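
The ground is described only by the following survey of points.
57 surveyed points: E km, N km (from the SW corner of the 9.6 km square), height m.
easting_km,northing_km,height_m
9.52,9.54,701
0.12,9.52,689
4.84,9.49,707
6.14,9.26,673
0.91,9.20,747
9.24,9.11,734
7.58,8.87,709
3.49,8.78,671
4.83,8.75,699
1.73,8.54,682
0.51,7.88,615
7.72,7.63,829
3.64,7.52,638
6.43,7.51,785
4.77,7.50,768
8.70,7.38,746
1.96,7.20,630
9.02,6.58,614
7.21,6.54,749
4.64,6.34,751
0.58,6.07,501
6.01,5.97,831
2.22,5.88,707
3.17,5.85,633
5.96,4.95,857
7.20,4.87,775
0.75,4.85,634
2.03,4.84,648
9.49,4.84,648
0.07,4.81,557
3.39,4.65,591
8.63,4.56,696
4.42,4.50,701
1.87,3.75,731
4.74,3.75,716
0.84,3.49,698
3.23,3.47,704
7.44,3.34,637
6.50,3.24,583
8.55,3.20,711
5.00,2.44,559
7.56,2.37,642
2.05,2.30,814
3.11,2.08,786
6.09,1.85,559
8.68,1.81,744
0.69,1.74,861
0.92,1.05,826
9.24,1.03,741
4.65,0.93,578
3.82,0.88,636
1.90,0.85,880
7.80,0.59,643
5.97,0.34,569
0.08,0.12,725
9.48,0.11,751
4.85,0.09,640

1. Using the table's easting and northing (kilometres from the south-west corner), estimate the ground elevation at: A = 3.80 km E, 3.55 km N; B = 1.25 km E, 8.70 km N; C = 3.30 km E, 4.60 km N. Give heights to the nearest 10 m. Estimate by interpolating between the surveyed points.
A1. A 730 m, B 690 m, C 610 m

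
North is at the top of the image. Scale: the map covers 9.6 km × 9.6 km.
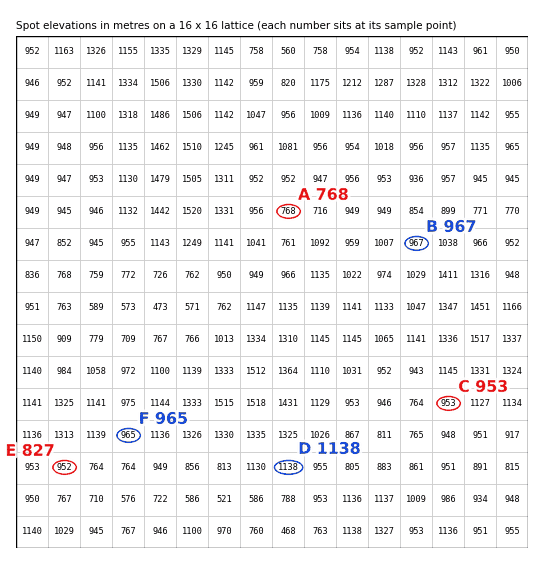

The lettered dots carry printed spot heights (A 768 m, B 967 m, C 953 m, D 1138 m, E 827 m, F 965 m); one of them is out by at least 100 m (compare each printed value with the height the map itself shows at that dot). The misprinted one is E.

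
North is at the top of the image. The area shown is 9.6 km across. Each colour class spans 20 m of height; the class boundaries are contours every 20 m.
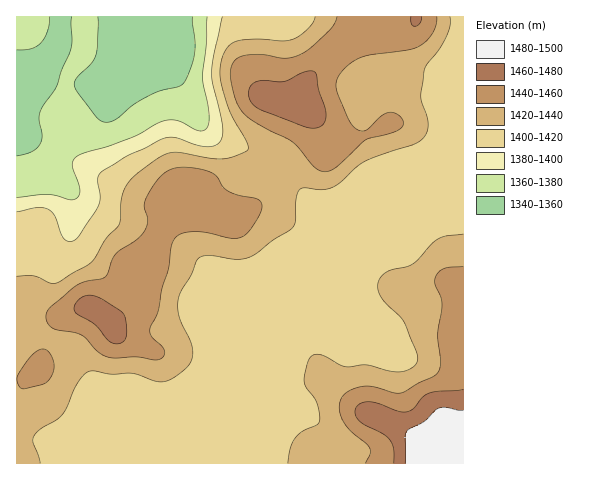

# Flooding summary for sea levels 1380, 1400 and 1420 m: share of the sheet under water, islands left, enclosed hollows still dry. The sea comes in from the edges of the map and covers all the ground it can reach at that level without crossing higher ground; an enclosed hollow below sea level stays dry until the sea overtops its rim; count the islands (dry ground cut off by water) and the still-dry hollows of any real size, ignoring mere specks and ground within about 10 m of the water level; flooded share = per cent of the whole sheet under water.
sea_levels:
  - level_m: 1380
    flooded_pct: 13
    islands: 0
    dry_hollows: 0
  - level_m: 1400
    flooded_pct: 16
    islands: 0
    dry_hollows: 0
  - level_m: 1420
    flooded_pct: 55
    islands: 0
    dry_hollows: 0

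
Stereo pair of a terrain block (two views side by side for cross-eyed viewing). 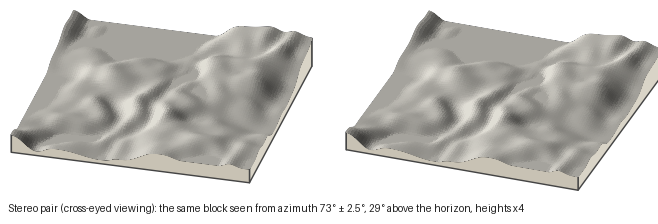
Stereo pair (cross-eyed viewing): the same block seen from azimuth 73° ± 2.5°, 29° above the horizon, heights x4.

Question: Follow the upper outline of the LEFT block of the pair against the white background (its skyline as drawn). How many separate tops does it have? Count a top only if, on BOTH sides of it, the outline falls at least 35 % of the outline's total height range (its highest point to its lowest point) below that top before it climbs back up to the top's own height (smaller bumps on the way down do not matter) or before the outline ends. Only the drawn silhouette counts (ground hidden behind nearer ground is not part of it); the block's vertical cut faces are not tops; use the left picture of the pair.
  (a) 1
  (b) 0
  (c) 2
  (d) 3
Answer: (b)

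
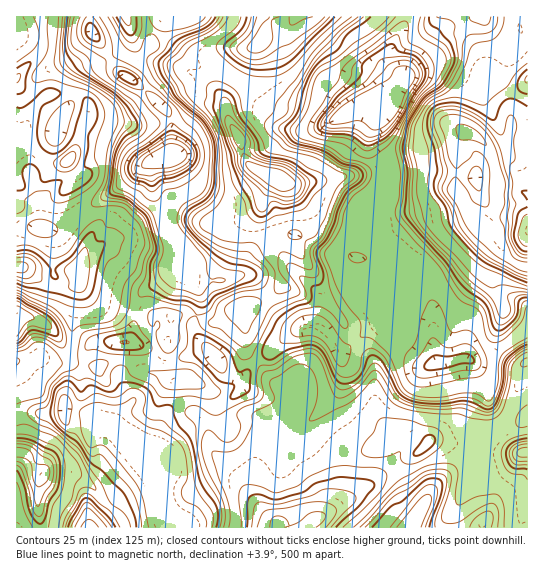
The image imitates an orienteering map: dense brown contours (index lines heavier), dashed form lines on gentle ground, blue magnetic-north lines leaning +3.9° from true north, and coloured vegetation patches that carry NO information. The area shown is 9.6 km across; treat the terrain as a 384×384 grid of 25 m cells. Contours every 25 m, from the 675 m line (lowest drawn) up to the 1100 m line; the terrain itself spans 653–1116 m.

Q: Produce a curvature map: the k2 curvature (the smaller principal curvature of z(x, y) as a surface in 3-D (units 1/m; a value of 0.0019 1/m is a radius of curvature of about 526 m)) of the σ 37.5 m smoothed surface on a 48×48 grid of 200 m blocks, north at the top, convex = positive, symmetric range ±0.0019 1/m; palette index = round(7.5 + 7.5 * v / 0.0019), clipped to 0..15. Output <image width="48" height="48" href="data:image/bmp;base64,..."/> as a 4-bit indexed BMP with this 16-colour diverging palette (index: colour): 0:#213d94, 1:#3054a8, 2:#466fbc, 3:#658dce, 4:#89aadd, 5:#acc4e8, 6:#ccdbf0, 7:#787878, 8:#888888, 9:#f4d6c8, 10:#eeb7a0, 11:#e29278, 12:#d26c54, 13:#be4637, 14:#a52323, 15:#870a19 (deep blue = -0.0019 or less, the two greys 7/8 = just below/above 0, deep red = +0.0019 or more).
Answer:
<image width="48" height="48" href="data:image/bmp;base64,Qk32BAAAAAAAAHYAAAAoAAAAMAAAADAAAAABAAQAAAAAAIAEAAATCwAAEwsAABAAAAAAAAAAlD0hAKhUMAC8b0YAzo1lAN2qiQDoxKwA8NvMAHh4eACIiIgAyNb0AKC37gB4kuIAVGzSADdGvgAjI6UAGQqHAFRVUyRHl0Z3ZDZleJd3iFdyVzJYhkQ3dzaDZgNnd0d2ZkZ2d4d4mGd3JmIHiHUmdydjeAZmd1d3dlZ3hld3dml3Y3QDd3dFdyZmRSdYhWdnVmdnZURWiHdodWYgaId3djiYNnZndXd2R3h2ZnZWd3eId3cyJ4d3VDaZJ3N3Znd1V4h3d3d2ZmZmZmdlNnd0MlZoSESGZ3d0WIh3d3d3dmZlVmhmd3dyiZlFdxVmd3dkWHZnd3d3d3d4hkeFZ4dyezJYYyVmd2VGV3VXh3d4h3dnd1SYV4d1EmdlBFd3dWZ3ZnVWd3dnd4d2iIdlZ3d3VEIjB1ZnZ5doh2Z4iHd2Z4d2Znd3eHY2dGRTFFVVRWZFZVRYZneIZWd3dmZlaIUFd3ijBoRXU0h1RXYzJXeIdkZ4dSESIjMFd3d0FVWVRliIiGVlWYiIhjRphTZ3d2Yhd3d3RVliaId4iFNUSGiIhSNIg1RFaHVBh3d4dlmFZ2VEZSNmNFiIkzVHc2VEIyNQqWeHNjZWZEaFRBRnUzaKgFZXRHhldUZgGTqiBzIQAliZUVeIdEM0ImVVV3hll1ZSABYQRlVmRoZ3JYeIhmRERIdmd4hmiGRnICACZ3iYVYaHJ3eHd2VFVod3d4dmh3N5gQFWZmeIZIeIclmIhmZVZ3ZneHd2dkNpoSh2Z3V4c4ZWUmiIhneGV2V3d3h3ZWVmIHZ3aJZnZDVURSJWVIlyVld3eId3Rmd1RIdTR3ZXd1RXZlIAJHYFdFd3d3d1N4hSN5ljeYdXiFNndlZkRWJYcmd3d3diWHMleHg0NndXd3NXU1eGeGWFE3Znd3YkdzWIUiNXY4Z3eKJGFXiHZ3eEQGd3d2M3c1h4UGVFdGZ3eHBRSHiHd3VYpDd3dzN4RYh3M2M1dldmeVFCqYd2Q2Z3dyZ3dDeGSIh3YlZ3d1Z4hxRDmHd0dzNGhyR3Y3iFR3dWVFVmVWJJgTZjNWdjhSdCd1JncldiV2VZR3VVl1YAJjeHQUZGNIqzR1Imc0hFqXJ3JIOFNoeARRd3czdUaImlZ3lTczhWdkN5NWR0YWiCIDM1VDcph5lSZ2pjYzZlVVNmF3WDqTZzQQIxJDZYUzM3hxE1cldViHR0V4djR2V0RkExJCVTITRnUkdFcohFiFWDd4dVNWZ2RoYkUzaaRXQBRolCVFc3d3hyd3dlR3doeFgnUGeFJAAkADNUBGhJeIkkh2d1RnhYdlcjBFZRV3lFQAVmQGhrmYUXh2d3RJhpZWACd2lTd3d0dhJXcBeYhjJYhlaIdHiFRgFZhmhFd3ZkZ1QkZAaHQ1ZnVHNod4c0MFVndmVGZndzR4Z1VRIyV3d2WINFZCAwBFaYd2VERVV1JXd3dUAzV3h3R2ZVRWVTdla4d3Q3d4ZXNVQ1VDNVJXiHY0aHNXZGZTNnh1WJmGhmZod0NWVlRYh3dnV4QlA1ZURHl2aHiGd2ZlZ3UpdWVoh3d3Z4YxBkh0ZDRWZGeGd3VlJoclaHZ3VWiHVnYxNWllZkITZVd2eIhWYmhTR2VVVGdw=="/>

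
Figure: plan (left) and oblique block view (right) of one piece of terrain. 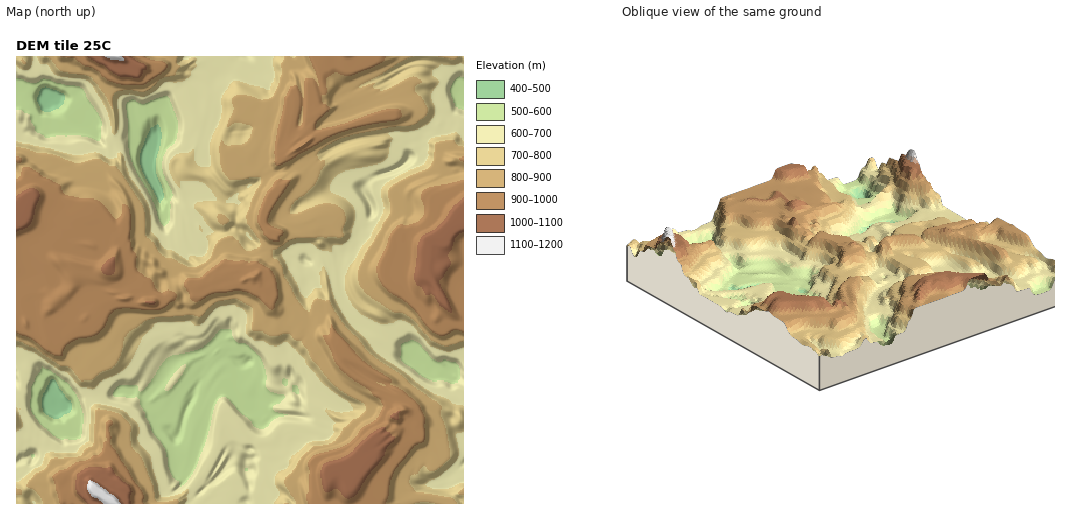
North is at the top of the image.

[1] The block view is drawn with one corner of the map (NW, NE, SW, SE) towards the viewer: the SE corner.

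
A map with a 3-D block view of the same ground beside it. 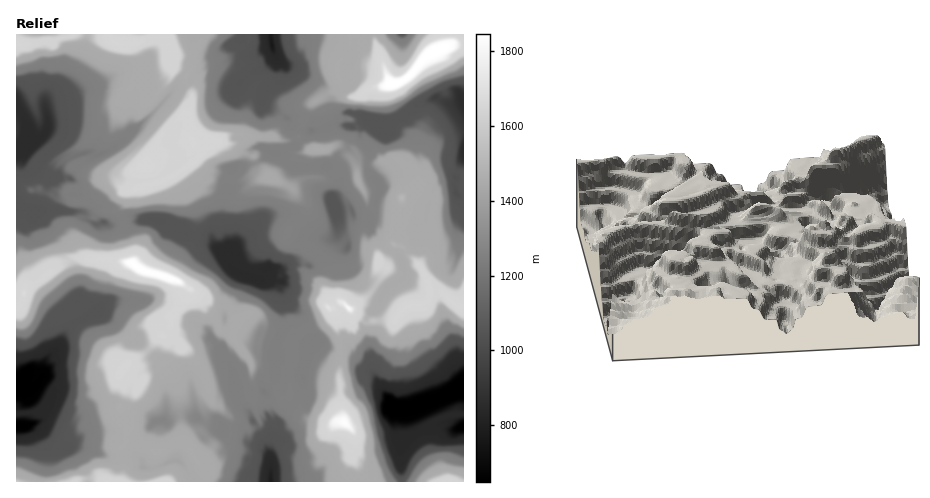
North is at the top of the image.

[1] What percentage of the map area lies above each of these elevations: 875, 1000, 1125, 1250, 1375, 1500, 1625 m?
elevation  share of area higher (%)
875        92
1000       90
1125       74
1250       57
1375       42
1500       17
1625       12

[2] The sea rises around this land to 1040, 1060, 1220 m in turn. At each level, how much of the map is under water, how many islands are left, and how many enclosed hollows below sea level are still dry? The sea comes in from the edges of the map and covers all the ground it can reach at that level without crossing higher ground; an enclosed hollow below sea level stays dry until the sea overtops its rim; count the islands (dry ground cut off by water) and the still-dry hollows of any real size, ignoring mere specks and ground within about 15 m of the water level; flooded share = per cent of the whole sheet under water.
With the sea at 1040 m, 10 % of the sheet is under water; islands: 0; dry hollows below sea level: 1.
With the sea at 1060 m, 19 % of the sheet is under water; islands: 0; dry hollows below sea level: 1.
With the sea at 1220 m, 24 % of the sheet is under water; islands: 0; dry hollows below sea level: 2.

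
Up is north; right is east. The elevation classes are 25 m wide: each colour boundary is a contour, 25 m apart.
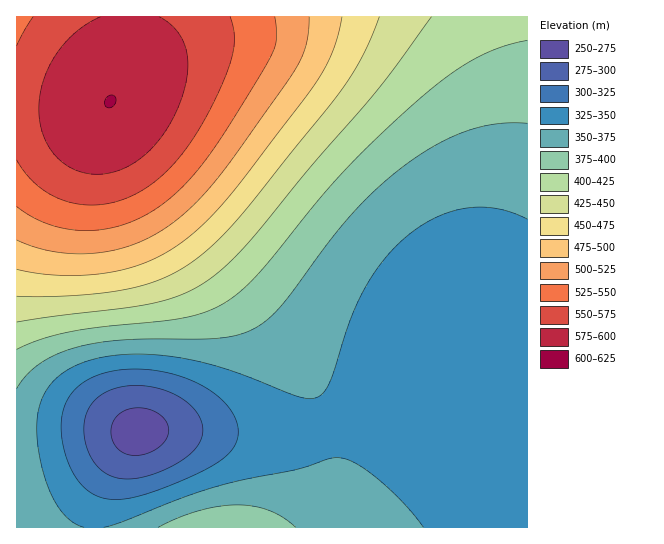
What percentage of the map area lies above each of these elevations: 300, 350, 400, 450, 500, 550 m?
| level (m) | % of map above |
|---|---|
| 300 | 97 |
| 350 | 66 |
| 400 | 40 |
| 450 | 28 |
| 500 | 20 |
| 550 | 13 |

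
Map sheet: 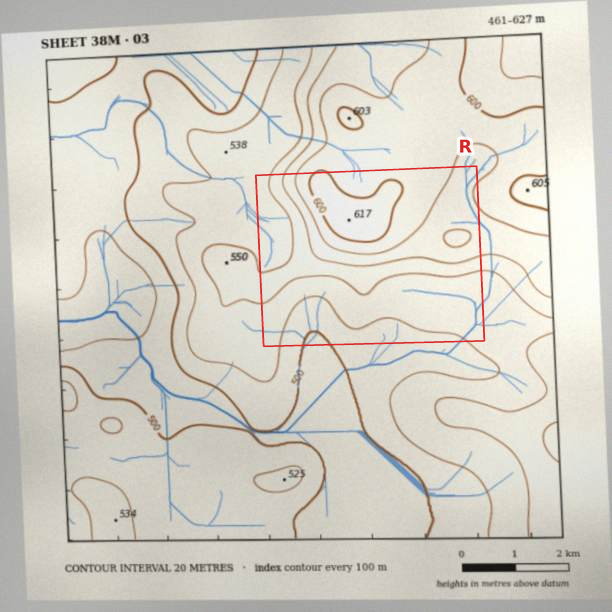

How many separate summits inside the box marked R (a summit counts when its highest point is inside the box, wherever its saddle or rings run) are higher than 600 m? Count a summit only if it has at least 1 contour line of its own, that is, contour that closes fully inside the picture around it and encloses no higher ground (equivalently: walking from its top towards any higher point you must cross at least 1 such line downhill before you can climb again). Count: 1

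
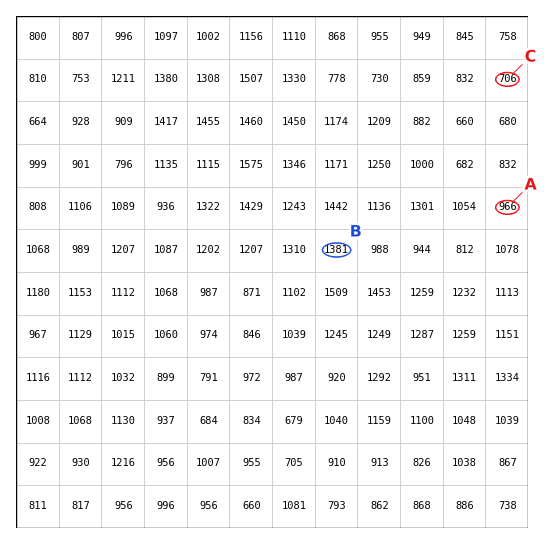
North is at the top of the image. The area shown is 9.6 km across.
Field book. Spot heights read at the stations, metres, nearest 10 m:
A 970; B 1380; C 710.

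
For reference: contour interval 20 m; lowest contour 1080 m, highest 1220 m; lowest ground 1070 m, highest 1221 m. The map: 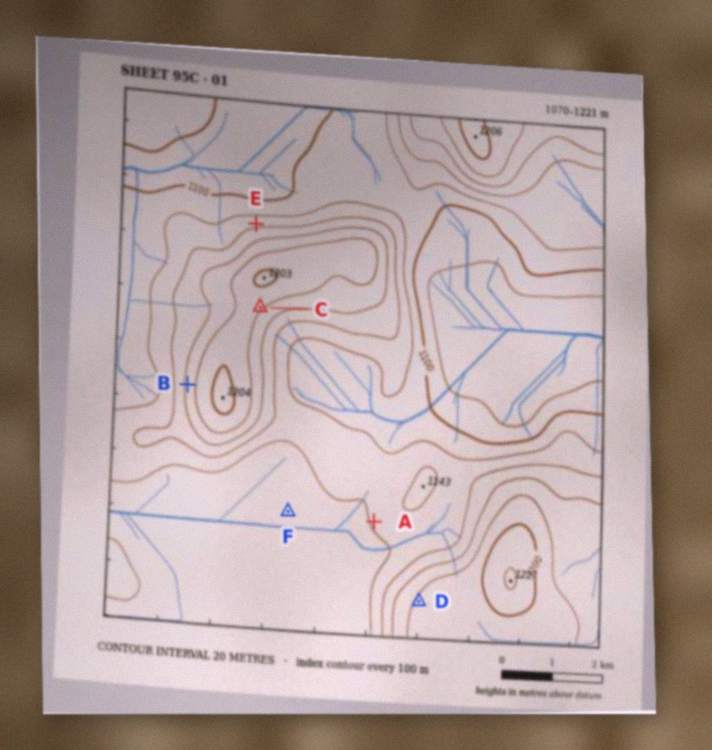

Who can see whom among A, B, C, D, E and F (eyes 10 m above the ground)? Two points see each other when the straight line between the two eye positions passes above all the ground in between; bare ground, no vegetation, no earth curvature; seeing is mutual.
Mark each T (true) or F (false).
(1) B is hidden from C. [T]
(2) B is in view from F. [F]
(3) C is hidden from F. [F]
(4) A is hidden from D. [F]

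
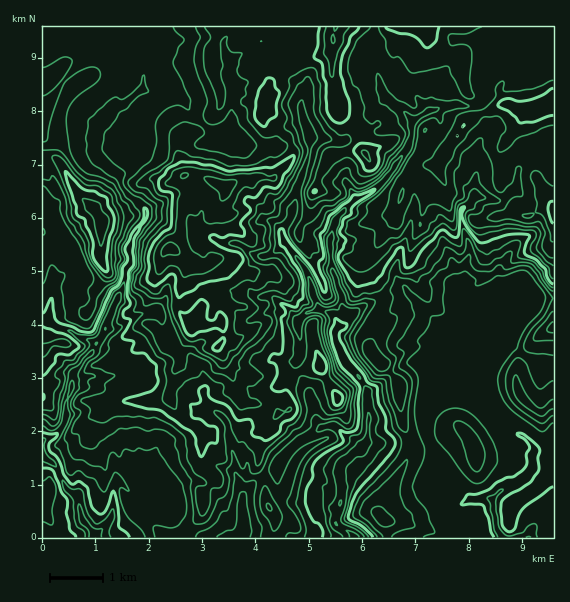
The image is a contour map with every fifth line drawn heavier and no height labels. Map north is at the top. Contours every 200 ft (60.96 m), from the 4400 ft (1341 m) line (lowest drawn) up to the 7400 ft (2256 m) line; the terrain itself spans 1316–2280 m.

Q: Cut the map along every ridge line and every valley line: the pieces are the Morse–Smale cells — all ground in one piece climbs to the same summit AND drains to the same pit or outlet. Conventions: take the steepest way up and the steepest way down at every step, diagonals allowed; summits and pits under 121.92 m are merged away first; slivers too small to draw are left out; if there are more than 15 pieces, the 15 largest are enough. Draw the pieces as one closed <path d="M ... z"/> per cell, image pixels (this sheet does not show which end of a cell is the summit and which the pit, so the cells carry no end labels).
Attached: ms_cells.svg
<path d="M145 90l-6 1-15 14-9 1-5 3-12 18-4 25 17 18 8 6 4 13 23 22-1 9-11 13-5 15 1 16-4 5 0 4 15 5 12-1 6-6 3-14 6-8 8 2 11 14-8 27 0 16 3 7 8 8 0 13-11 13 0 14-4 6-1 12-5 14 2 8 14 19 14 5 5 6 8 0 11-8 13-6 5-8-1-12 5 4 26 0 6 5 1 7-7 6-5 11-7 17 0 10-2 6 8 16 2 23 8 16-2 18 114 0-1-17-5-4-2-5 15-31 13-21 3-17-8-22-3-36-6-10-23-23 4-29 9-24-18 6-12 9-6-3-5-4 0-11-11-29-1-28-18-8-21-14 6-28 12-32 1-18-19 3-7 4-8 0-4-3-13 3-23-3-28-14-17-16-8-14-10-4-17-1z"/><path d="M505 215l-25 6-4 0-8-6-7 1 9 33-7 34-6-1-2-3-1-12-13-34-14-12-16-1-4 16-8 16-4 23 3 6 11 12-13 5-13 1-9 24-4 21 0 8 23 23 6 10 3 36 8 22-3 17-13 21-15 31 2 5 5 4 2 17 166-1 0-169-14-1-37-28-6 0-15 12 4-8 13-12 11-24-3-11-8-15 0-12 14-20-6-14z"/><path d="M171 249l-6 3-6 19-6 6-12 1-8-4-8 2-3 15-9 17-8 24-9 11-16-5-12-8-12-4-3 2 0 16-11 7 0 105 15 11 9 21 12 8 4 23 12 14 1 5 177 0 3-18-8-16-2-23-8-16 2-6 0-10 7-17 5-11 7-6-1-7-6-5-26 0-4-2 0 10-5 8-13 6-11 8-8 0-5-6-15-6-15-24 6-28 4-6 0-14 11-13 0-13-8-8-3-7 0-16 8-27-10-13z"/><path d="M375 26l-214 0 0 10-18 13-6 11 0 5 6 8 0 17 13 4 17 1 10 4 8 14 9 9 32 20 21 4 15-3 16 3 7-4 18-4 0 19-12 32-6 28 21 14 19 7 2-10 6-13 16-16 20-9 12-13 19-26 5-14 1-16-11 1-20 9-6-4-4-10 2-6 13-12-5-11-7-32z"/><path d="M104 26l-62 1 0 170 9 11 8 21 15 26-21 30-6 35 6 5 8-7 26-4 3-3 4-16 12-18 1-7 2 3 17-1 4-8-1-16 4-12 13-20-3-9-20-18-4-13-8-6-17-18 1-17 10-19 7-9 12-2 19-18 0-14z"/><path d="M553 37l-10 4-9 7-2 17-8-3-11 3-9-4-17 20-1 16-5 6-6 3-31 0-13 4-16 9-4 5-1 19-17 28-18 19-20 9-16 16-9 24 0 14 3 19 9 24 0 11 5 4 6 3 12-9 18-8-16-26-2-11 12-13 16-24 12-40 11-16 17-2 6 3 8 23-1 9 3 9 3 5 8 1 2-6 7-4 6-9-1-13 5-12 38 0 8-12 7-5 9 4 13-1z"/><path d="M500 26l-124 0-2 7 0 23 9 39 30 26 18-11 13-4 31 0 6-3 5-6 1-16 16-20-2-9 2-17z"/><path d="M433 165l-14 1-8 6-6 11-12 40-16 24-12 13 0 5 5 11 14 22 12 0 13-5-11-12-3-13 17-49 15 2 14 12 2 11 10 19 4 18 6 2 2-3 0-11 5-17-1-9-6-12-2-15-9-2-3-5-3-9 0-15-7-17z"/><path d="M552 209l-9 0-12 6-8 0-4-2-13 2 1 20 6 14-14 20 0 12 11 22-3 11 12-15 35-2 0-86z"/><path d="M553 298l-34 1-13 16-7 16-13 12-4 8 15-12 6 0 37 28 13 0z"/><path d="M44 457l-2 0 0 80 51 1 1-5-12-14-4-23-12-8-9-21z"/><path d="M535 154l-8 3-8 10-2 20-19 14 7 13 14-1 4 2 8 0 12-6 11 0 0-50-13-1z"/><path d="M43 198l-1 151 2 1 9-6-2-13 3-6-7-5 6-35 21-30-15-26-8-21z"/><path d="M107 270l-1 7-12 18-4 16-3 3-26 4-6 8 13 4 9 7 18 6 6-4 21-48 4-16-1-2-16 0z"/><path d="M483 170l-4 1-4 5 0 20-14 16 0 3 7 0 8 6 29-6 0-4-7-10 19-14 1-7-1-9-30 2z"/>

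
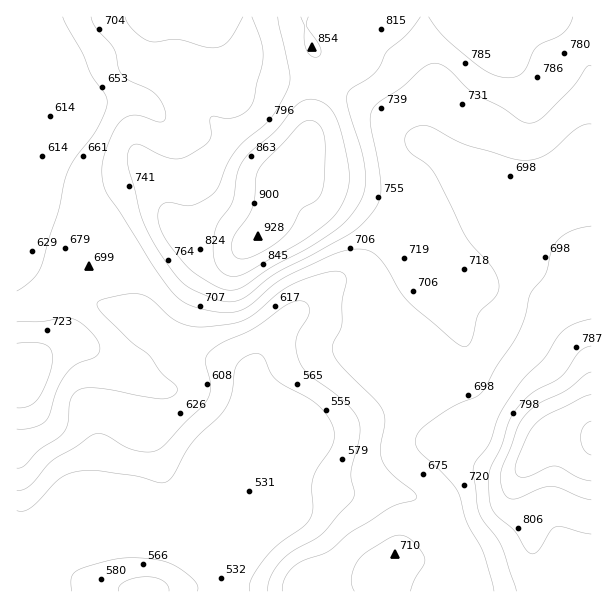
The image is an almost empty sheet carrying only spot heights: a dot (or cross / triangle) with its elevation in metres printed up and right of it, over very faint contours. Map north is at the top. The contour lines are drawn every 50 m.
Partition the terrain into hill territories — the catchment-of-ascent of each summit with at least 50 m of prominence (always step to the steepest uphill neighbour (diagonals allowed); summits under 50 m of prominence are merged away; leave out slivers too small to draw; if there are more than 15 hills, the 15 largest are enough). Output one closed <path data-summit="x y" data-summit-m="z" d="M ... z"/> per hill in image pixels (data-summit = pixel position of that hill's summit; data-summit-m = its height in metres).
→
<path data-summit="257 237" data-summit-m="928" d="M591 16l-574 0-1 181 13 8 42 11 33 18 20 18 10 18 0 39 7 4 15 15 32 22 48 17 9 5 6 10 2-14 11-18 13-20 17-16 17 2 42 22 24 8 9 4 13 16 24 10 23 3 22-1 8-4 11-14 23-54 2-16 17-17 15-33 14-14 15-8 19-3z"/><path data-summit="591 438" data-summit-m="958" d="M591 216l-13 1-20 9-14 14-15 33-15 14-4 19-23 54-11 14-21 5-27-1-29-12-13-16-9-4-24-8-42-22-17-2-17 16-24 38-1 18 2 7 0 11-26 64-35 36-16 24-13 6-128 0 116 1 16 6 23 13 33 16 4 3 0 19 363 0z"/><path data-summit="20 380" data-summit-m="792" d="M17 246l-1 287 148 1 13-6 16-24 31-31 8-15 22-56 0-7-6-20-12-8-48-17-45-31-75-27-14-2-16-6-10-9z"/><path data-summit="150 591" data-summit-m="617" d="M35 534l-5 0 12 15 0 5-12 27-10 11 208-1 0-18-4-3-33-16-23-13-16-6z"/>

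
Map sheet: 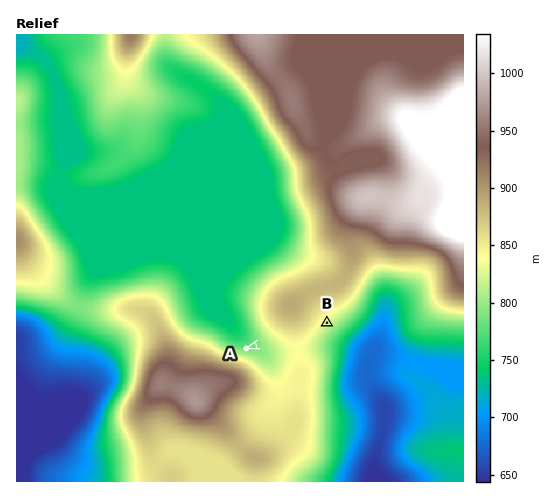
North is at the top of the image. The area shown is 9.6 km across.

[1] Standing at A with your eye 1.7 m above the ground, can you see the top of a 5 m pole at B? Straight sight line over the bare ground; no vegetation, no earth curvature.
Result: no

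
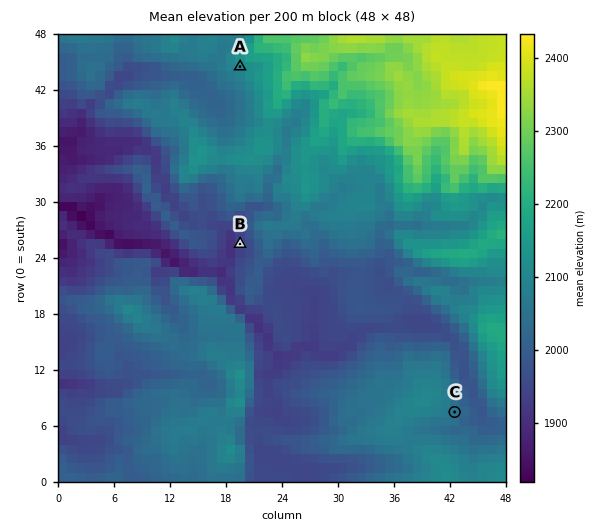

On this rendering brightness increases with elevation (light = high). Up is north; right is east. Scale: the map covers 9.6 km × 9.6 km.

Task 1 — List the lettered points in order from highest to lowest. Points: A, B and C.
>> A C B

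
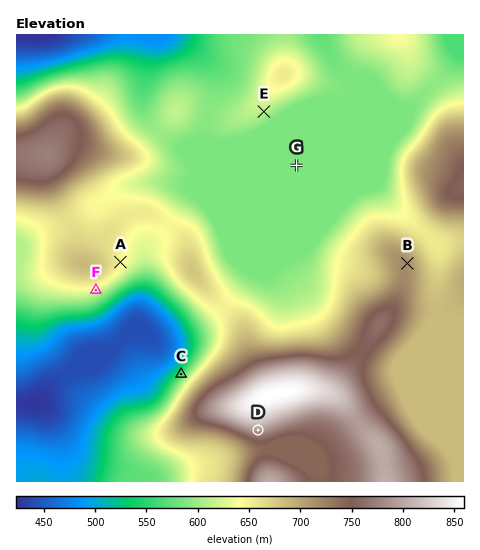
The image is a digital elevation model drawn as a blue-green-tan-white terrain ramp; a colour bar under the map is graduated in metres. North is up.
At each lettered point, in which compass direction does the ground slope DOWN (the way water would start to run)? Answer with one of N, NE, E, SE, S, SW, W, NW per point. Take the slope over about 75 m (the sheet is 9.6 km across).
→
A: E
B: NE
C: NW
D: S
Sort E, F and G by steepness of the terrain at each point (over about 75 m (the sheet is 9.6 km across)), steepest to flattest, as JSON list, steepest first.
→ ["F", "E", "G"]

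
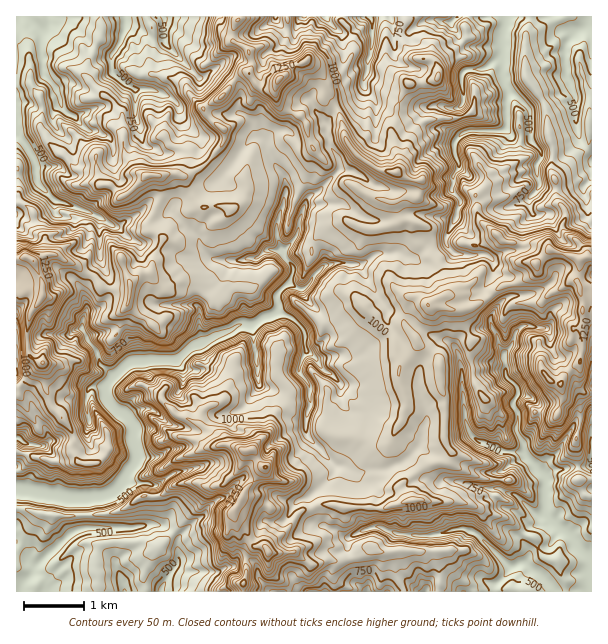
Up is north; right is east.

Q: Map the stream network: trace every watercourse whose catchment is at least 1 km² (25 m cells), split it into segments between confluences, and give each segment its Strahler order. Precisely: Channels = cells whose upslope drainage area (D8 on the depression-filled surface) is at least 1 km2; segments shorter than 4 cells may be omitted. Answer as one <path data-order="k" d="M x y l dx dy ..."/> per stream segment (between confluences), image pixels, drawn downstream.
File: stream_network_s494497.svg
<path data-order="1" d="M179 560l-2 1 0 3-9 11-7 16"/><path data-order="1" d="M357 533l6-3 8-2 1-1 9 0 8 4 4 0 5 3 33 2 1-2 8 0 1-1 5 0 6-3 12-2 1 2 3 0 2 1 6 2 33 33 3 1 1-1 3 0 3-3 6 0 9 9 5 1 10 11 0 1 5 5 0 1"/><path data-order="1" d="M114 528l-31 0-2 2-4 0-3 3-5 1-36 35 0 4-10 11-2 7"/><path data-order="1" d="M312 494l23-21 0-8"/><path data-order="2" d="M335 465l-27-28-2-3 0-20 5-9 0-4-2-2 0-15-10-12 0-4 1-2 2-7 3-3 1-5"/><path data-order="2" d="M524 452l3 6 10 10 0 2 8 7 1 3 0 5-1 1 0 27 16 17 6 3 6 6 3 7 6 6 2 0 6 6 1 3 0 30"/><path data-order="1" d="M420 443l0 1-4 5 0 1-11 11-1 0-3 3-5 0-10 6-18 0-6 3-6 0-11-6-7 0-3-2"/><path data-order="3" d="M105 387l0 8 6 10 5 5 9 4 4 5 0 1 5 6 0 17 1 1 0 5 2 1 0 9-3 6-8 9-6 12-6 6-3 2-9 1-1 2-12 0-2 1-19 0-2-1-6 0-1-2-9 0-2-1-7 0-2-2-4 0-2-1-10 0-2-2-4 0"/><path data-order="1" d="M93 386l11 0 1 1"/><path data-order="1" d="M341 384l-12-12-5-1-4-5-2-4-10-11-2 0"/><path data-order="1" d="M258 383l0-15-1-2 0-4-2-2 2-7-3-6 0-15-3-6"/><path data-order="1" d="M462 383l0 10 2 2 0 15 1 1 0 11 2 1 0 3 3 6 9 9 7 2 5 3 4 0 11 6 18 0"/><path data-order="3" d="M111 380l-6 7"/><path data-order="2" d="M506 357l0 18 1 3 3 3 2 0 6 8 0 6-5 6 0 6 5 6 0 10-2 2 0 6 8 13 0 8"/><path data-order="2" d="M306 351l0-3-1-1 0-14-3-6-9-9-6-3-3 0-2-1-7 0"/><path data-order="1" d="M494 330l3 3 0 3 1 2 0 6 5 6 0 4 3 3"/><path data-order="1" d="M536 327l-3 0-2-1-9 0-7 7 0 5-3 4 0 3-8 8 2 4"/><path data-order="3" d="M251 326l-3 0-2-2-6 0-12 8-7 1-20 11-7 1-3 3-2 0-10 11-3 1-29 0-1 2-15 0-3 3-2 0-15 15"/><path data-order="1" d="M83 320l0 9 1 1 0 3 5 9 7 8 2 3 0 4 1 2 0 4 14 12-2 5"/><path data-order="3" d="M275 314l-6 3-5 0-7 6-6 3"/><path data-order="2" d="M287 285l-2 0-7 8-2 3 0 3 2 1 0 11-3 3"/><path data-order="1" d="M212 258l3 2 30 0 1-2 11 0 9-9 13 0 6 8"/><path data-order="2" d="M285 257l0 1 8 8 0 9-3 4 0 3-3 3"/><path data-order="1" d="M476 255l-12 0-2-1-7 0-8-8-1-3 0-6 10-19 2-11 3-3 0-4-9-9 0-5 1-1 0-9 6-9 0-3-4-9 0-14 9-9 3 0 1-1 35 0 4-5 0-30 2-3"/><path data-order="1" d="M383 254l-6 0-15 10-14 0-1-1-12 0-2 1-7 0-12 11-3 7-6 6-8 0-4-3-6 0"/><path data-order="2" d="M284 251l1 6"/><path data-order="1" d="M110 224l-8-6-6-3-3 0-7-5-3 0-9-4-3 0-2-2-3 0-1-1-3 0-2-2-6-1-16-17-2-3 0-13-1-2-2-7-4-6-3-8-5-4-1-5-2 0-1-3 0-16"/><path data-order="1" d="M531 195l8-7 0-9-2-2 0-15 3-3 2-6-2-3-9-9 0-3-1-1 0-27-15-15-6-2"/><path data-order="1" d="M333 150l6 9 0 11-24 24-4 1-5 5-1 6-2 1 0 3-1 2 0 3-2 1 0 3-1 2 0 9-2 1 0 3-1 3-11 11-1 0 0 3"/><path data-order="1" d="M260 138l1 0 6 6 0 5 3 4 0 3 3 6 9 11 3 6 0 16-1 2 0 7-5 9 0 5-3 6 0 10 2 2 0 4 1 2 2 6 3 3"/><path data-order="1" d="M74 116l-8-3-3-3-1-6-2-2 0-4-3-5 0-4-13-14 0-3-2-1 0-17-1-1 0-21-3-3 0-2-11-10"/><path data-order="2" d="M509 93l0-3-3-4-2-9-1-2 0-21"/><path data-order="1" d="M156 92l-6-3-16 0-6-3-5-5-1 0-9-9-2-3 0-13 11-17 0-3 3-6 0-13"/><path data-order="1" d="M363 84l0-4 2-2 0-3 3-6 0-10 3-5 0-7 1-2 0-25-1-3-2 0"/><path data-order="1" d="M567 77l0-8-1-1 0-23 12-15 6-1 7-6 0-6"/><path data-order="1" d="M464 72l0-1 3-2 15 0 6-3 4-4 6-3 3 0 0-3 2-2"/><path data-order="2" d="M503 54l0-19 1-2 0-6 2-1 0-6 1-3"/><path data-order="1" d="M167 45l-2-1 0-6-1-2 0-19"/>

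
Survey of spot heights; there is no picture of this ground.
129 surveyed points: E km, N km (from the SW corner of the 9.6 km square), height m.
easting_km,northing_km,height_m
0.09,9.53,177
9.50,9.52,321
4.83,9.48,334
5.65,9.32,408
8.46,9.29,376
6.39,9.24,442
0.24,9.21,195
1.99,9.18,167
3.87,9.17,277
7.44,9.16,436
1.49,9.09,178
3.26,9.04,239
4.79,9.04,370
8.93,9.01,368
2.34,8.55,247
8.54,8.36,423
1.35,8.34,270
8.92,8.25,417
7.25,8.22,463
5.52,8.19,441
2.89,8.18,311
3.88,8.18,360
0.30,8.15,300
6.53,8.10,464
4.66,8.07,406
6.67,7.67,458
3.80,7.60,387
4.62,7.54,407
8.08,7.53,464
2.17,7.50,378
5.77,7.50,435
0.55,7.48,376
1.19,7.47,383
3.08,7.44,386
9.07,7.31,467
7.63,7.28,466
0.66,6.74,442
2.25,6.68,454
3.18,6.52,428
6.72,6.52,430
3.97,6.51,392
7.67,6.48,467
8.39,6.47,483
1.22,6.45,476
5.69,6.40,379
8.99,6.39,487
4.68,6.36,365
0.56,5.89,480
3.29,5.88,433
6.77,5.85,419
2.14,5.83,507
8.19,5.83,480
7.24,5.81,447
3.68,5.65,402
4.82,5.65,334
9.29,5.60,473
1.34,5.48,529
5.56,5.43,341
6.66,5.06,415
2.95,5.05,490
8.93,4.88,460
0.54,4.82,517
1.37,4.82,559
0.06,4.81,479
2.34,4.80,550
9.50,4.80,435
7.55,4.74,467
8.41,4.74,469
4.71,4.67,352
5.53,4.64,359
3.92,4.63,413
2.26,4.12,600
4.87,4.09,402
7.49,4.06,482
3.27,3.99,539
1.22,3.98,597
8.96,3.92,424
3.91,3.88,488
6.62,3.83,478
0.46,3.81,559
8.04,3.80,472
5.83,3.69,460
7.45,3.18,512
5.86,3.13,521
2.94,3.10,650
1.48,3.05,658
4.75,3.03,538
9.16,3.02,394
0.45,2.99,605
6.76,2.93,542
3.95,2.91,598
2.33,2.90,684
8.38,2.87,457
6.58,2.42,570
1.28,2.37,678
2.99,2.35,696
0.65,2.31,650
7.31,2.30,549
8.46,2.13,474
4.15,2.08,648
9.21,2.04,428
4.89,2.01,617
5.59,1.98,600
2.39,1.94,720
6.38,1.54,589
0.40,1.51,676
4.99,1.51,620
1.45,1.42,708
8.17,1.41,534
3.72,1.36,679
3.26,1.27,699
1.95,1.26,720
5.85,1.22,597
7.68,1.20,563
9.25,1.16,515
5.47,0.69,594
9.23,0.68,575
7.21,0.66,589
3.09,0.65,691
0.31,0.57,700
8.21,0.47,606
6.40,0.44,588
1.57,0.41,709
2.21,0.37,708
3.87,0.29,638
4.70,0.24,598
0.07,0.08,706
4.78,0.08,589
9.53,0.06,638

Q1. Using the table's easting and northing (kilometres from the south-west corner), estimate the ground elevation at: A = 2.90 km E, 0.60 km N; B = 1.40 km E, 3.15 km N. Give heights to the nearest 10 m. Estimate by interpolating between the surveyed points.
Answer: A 700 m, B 650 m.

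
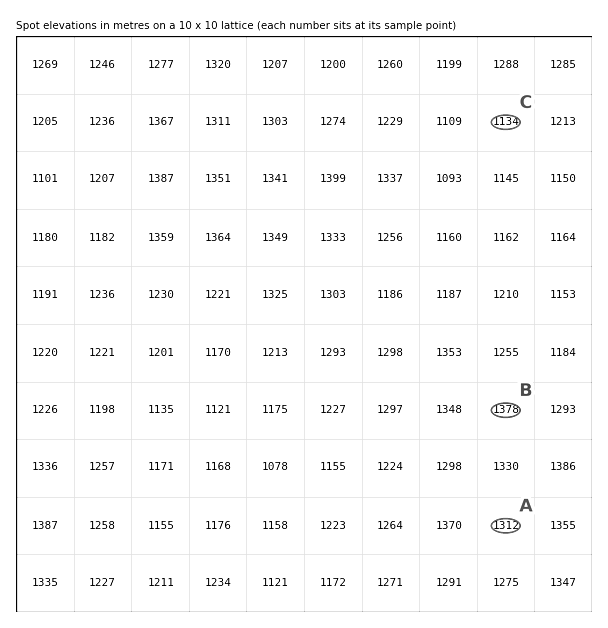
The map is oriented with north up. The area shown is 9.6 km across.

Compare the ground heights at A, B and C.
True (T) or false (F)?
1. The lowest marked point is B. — F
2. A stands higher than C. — T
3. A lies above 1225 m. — T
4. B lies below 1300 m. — F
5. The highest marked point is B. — T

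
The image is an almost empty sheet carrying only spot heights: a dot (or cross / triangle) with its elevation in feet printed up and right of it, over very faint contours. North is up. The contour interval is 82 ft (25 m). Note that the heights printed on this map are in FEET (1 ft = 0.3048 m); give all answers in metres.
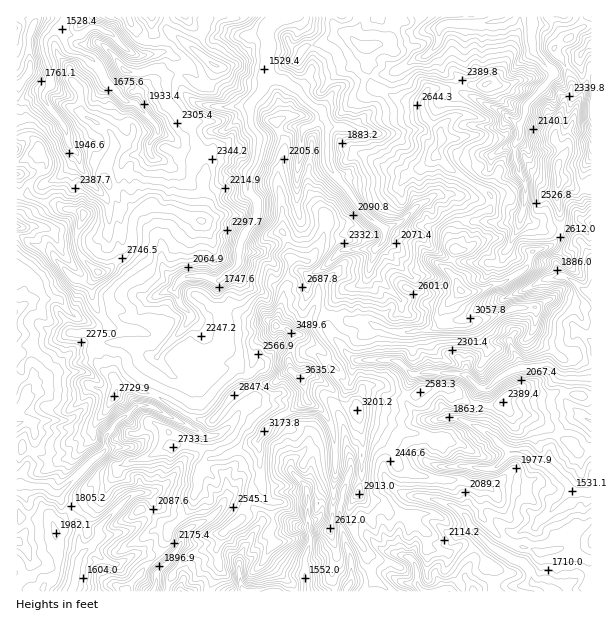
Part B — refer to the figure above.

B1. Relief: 465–1110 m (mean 680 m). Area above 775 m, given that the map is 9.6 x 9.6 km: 20.6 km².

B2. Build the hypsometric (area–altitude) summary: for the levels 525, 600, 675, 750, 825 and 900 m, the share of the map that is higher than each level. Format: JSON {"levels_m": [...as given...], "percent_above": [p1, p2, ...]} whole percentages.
{"levels_m": [525, 600, 675, 750, 825, 900], "percent_above": [89, 71, 52, 28, 12, 4]}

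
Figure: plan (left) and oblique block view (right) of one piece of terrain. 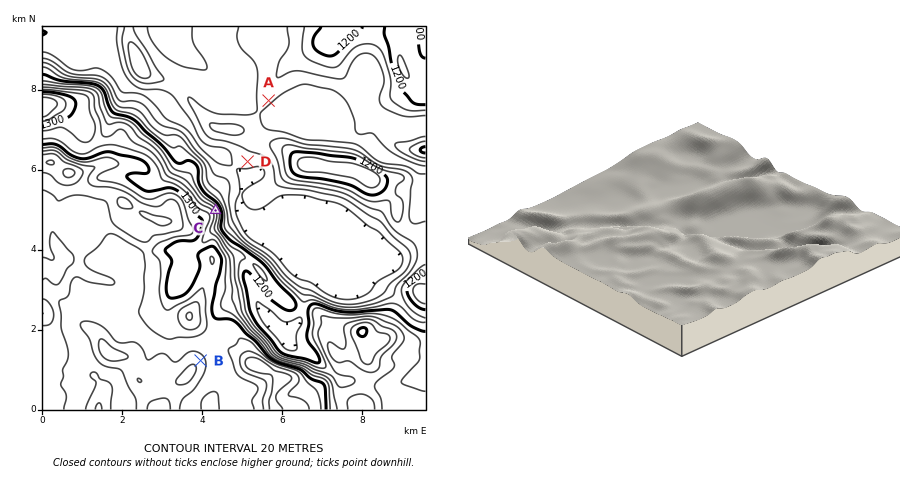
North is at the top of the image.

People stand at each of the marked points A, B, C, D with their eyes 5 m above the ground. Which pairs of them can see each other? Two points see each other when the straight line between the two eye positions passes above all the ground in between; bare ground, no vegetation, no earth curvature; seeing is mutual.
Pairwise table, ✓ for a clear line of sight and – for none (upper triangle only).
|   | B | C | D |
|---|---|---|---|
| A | – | ✓ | – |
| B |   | – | – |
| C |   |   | ✓ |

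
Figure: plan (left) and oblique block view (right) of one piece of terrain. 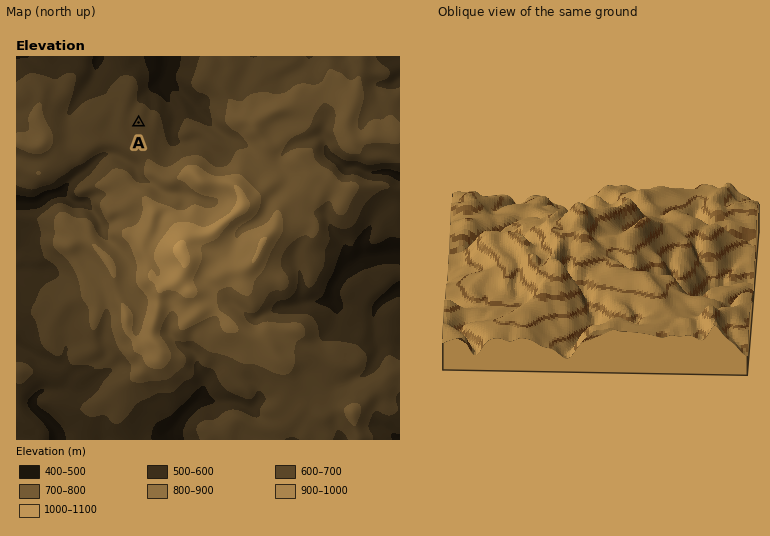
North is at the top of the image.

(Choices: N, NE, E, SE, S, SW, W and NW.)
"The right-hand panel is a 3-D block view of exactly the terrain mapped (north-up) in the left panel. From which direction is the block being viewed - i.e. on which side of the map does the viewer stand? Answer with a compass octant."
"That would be S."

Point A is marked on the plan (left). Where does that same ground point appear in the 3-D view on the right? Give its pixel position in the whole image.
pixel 549 206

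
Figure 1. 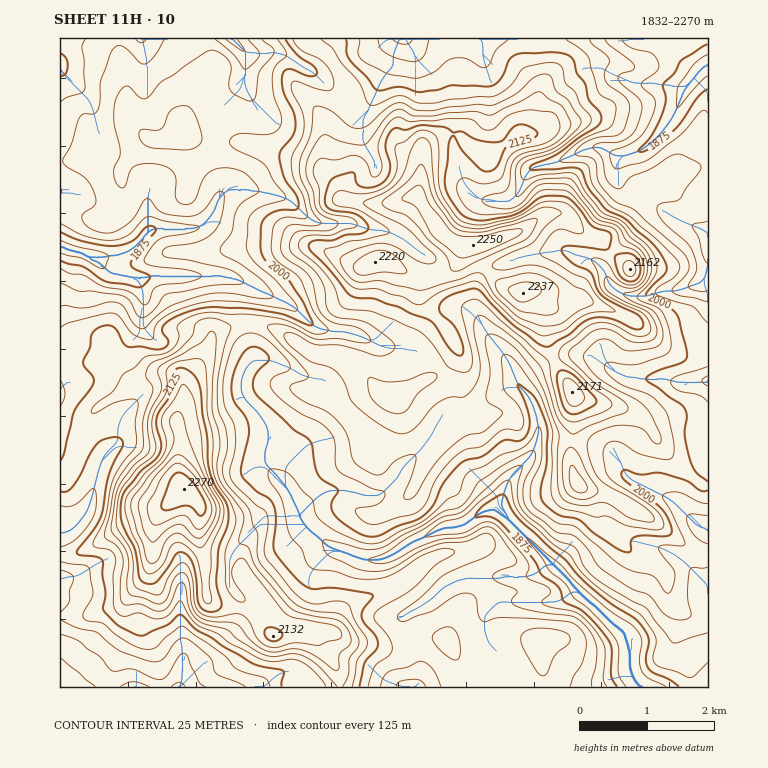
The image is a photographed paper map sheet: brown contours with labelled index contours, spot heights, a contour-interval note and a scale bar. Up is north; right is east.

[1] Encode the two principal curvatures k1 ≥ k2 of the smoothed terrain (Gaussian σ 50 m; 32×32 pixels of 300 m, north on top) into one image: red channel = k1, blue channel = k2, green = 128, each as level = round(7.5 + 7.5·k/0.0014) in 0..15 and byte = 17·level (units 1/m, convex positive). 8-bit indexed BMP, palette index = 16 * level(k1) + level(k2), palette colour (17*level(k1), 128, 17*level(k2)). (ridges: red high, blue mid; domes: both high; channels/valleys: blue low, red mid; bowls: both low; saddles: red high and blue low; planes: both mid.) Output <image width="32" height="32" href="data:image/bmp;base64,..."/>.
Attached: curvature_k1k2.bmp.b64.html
<image width="32" height="32" href="data:image/bmp;base64,Qk02CAAAAAAAADYEAAAoAAAAIAAAACAAAAABAAgAAAAAAAAEAAATCwAAEwsAAAABAAAAAAAAAIAAABGAAAAigAAAM4AAAESAAABVgAAAZoAAAHeAAACIgAAAmYAAAKqAAAC7gAAAzIAAAN2AAADugAAA/4AAAACAEQARgBEAIoARADOAEQBEgBEAVYARAGaAEQB3gBEAiIARAJmAEQCqgBEAu4ARAMyAEQDdgBEA7oARAP+AEQAAgCIAEYAiACKAIgAzgCIARIAiAFWAIgBmgCIAd4AiAIiAIgCZgCIAqoAiALuAIgDMgCIA3YAiAO6AIgD/gCIAAIAzABGAMwAigDMAM4AzAESAMwBVgDMAZoAzAHeAMwCIgDMAmYAzAKqAMwC7gDMAzIAzAN2AMwDugDMA/4AzAACARAARgEQAIoBEADOARABEgEQAVYBEAGaARAB3gEQAiIBEAJmARACqgEQAu4BEAMyARADdgEQA7oBEAP+ARAAAgFUAEYBVACKAVQAzgFUARIBVAFWAVQBmgFUAd4BVAIiAVQCZgFUAqoBVALuAVQDMgFUA3YBVAO6AVQD/gFUAAIBmABGAZgAigGYAM4BmAESAZgBVgGYAZoBmAHeAZgCIgGYAmYBmAKqAZgC7gGYAzIBmAN2AZgDugGYA/4BmAACAdwARgHcAIoB3ADOAdwBEgHcAVYB3AGaAdwB3gHcAiIB3AJmAdwCqgHcAu4B3AMyAdwDdgHcA7oB3AP+AdwAAgIgAEYCIACKAiAAzgIgARICIAFWAiABmgIgAd4CIAIiAiACZgIgAqoCIALuAiADMgIgA3YCIAO6AiAD/gIgAAICZABGAmQAigJkAM4CZAESAmQBVgJkAZoCZAHeAmQCIgJkAmYCZAKqAmQC7gJkAzICZAN2AmQDugJkA/4CZAACAqgARgKoAIoCqADOAqgBEgKoAVYCqAGaAqgB3gKoAiICqAJmAqgCqgKoAu4CqAMyAqgDdgKoA7oCqAP+AqgAAgLsAEYC7ACKAuwAzgLsARIC7AFWAuwBmgLsAd4C7AIiAuwCZgLsAqoC7ALuAuwDMgLsA3YC7AO6AuwD/gLsAAIDMABGAzAAigMwAM4DMAESAzABVgMwAZoDMAHeAzACIgMwAmYDMAKqAzAC7gMwAzIDMAN2AzADugMwA/4DMAACA3QARgN0AIoDdADOA3QBEgN0AVYDdAGaA3QB3gN0AiIDdAJmA3QCqgN0Au4DdAMyA3QDdgN0A7oDdAP+A3QAAgO4AEYDuACKA7gAzgO4ARIDuAFWA7gBmgO4Ad4DuAIiA7gCZgO4AqoDuALuA7gDMgO4A3YDuAO6A7gD/gO4AAID/ABGA/wAigP8AM4D/AESA/wBVgP8AZoD/AHeA/wCIgP8AmYD/AKqA/wC7gP8AzID/AN2A/wDugP8A/4D/AKeXqKWopoaXloWDpnPWp3V1hYaYl5eXmJiHpnSRlreYh4eGhqeFdXWElLVypcaVhaaWh5eHdoaXh5iohJLJmIeGdYaop4WChKbH6+bH2di2lZaomIaHl7m4ybeSYrWXh7fHppalo8LoxKanxra2lHN0hYaXh5aWlqa4gIKFp6inh3aW1sezwvmDptd1dZenx7eFhYeYl6a1tHCBp6enp3aEhYW294Ow9pPnhXZ2l5aV1uiFhYWFlKWBksiXh6enhde1Y3T4k7LWkrZlhoeEgJCAxPjnp7fYkIKllqe3lYTHdLTUp+eD1rWEpYWGhIWnuqWAkJDW6oCAuHWnpoO11YSGcaS4ybbF+bWlp3SWqLi4x9mlo5CQoLinhZWV+PiChKeDk8qnyPjXk4WWhIaVhISWuJa3toKkubbq5fajgYS4uISRlrfZ6INTdoWGh5eXqIWnp3WFloCWpviFcoR2p6emloNzYuTFlYZ1h4eHh5iYh4W3lpeGpXC31nV1h6imd5anhnOW1seWloZ2hnZ2l4aXh4anqJbIkLS0dXWGuIZ2h7iHg7XqyHWFhXaGh5eHh5iYdoeXt9mAt9inxseYl5eGhqeWcsXYlnOFp7iol4aomJeHhpaVg4G3+tamlZaFlpeHhpbF6Me2c4WWk5SFp5eHh5eWt4ZyhvW1cnKEhIWUh4eXlaSCxtd0ZXPG99jHlIWGddimc3Smw3J1hpWmppeYqKmVosal2cWl9viAkHCEhnaW2IOChbenhlR0+OaFh5eGqJVypre4tselgJPJp4Z2l6WVcoPIt7jG9fb3xbanl6ampJSmhYaEcXGFloW1dYenpoRy6OnIp7fUkMBggXKnpXKjo4KCgoOFhnZ1punIx8e116OylaeXlqDl/dPIkoCAgpHH2ce3p6anx/j3t8m2gnLn97SBknOCpPPopJeEp8jJpnCRgoWGh6fXsoCBkIKE+OS19/jWddf2+YSFdYSnl5e4pLi4g5eXpoGx5tPnuLb3Y2KAcPf46XOCk4SFp4V2mJeFiKiFhXWDc6XYtKPW6KVjhJWgxqi2ZHOnl5d2l4eXl3Z2l4Z2doamyZe4YoTWtYSWyIGAkNWWg6e3mJeWmIeWmJeXl5enppa3h5ajt8i3g8jX1MaycJCCgJS3h4aXhpiXl5iGh4d2ZbaXdYTIxtbHloW5yOn31cingZW3l4aXl4aYl3eHhoV1x5amk8eEdJanlaiXqJamqKengciGhpeXhoeXh4WFhtimhMiElYV2hYVlhreFloWVg5VzpXWHh5eGh4iYt5SntHHGloaGdoaHhnaXl7iGlpW3p5dylpeXloWHh7iSg4PF2LeFhoaFh4eGhpaFlZaWlYWmt6c="/>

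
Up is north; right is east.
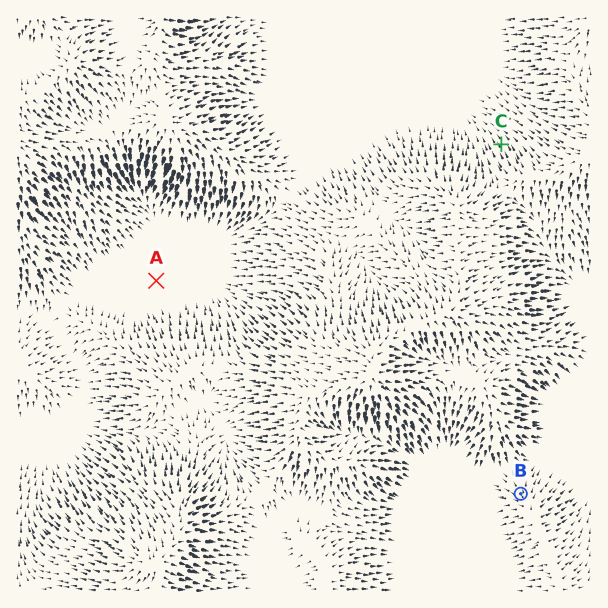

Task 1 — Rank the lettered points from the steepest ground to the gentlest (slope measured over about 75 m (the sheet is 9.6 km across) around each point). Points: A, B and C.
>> C B A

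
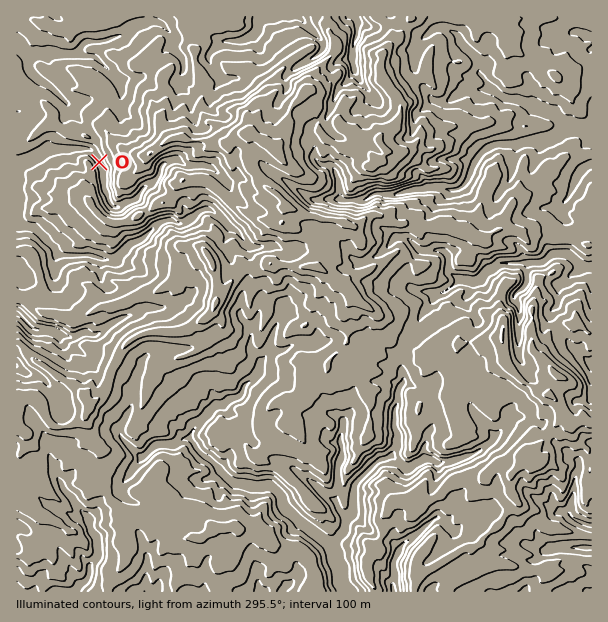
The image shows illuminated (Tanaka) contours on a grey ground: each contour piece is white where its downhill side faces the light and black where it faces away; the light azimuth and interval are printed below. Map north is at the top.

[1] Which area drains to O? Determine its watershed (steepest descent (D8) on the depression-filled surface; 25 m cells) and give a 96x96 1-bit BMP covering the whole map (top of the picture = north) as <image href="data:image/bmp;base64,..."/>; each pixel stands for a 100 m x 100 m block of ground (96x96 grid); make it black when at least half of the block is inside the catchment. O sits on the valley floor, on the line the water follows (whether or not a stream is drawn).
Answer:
<image width="96" height="96" href="data:image/bmp;base64,Qk2+BAAAAAAAAD4AAAAoAAAAYAAAAGAAAAABAAEAAAAAAIAEAAATCwAAEwsAAAIAAAAAAAAA////AAAAAAAAAAAAAAAAAAAAAAAAAAAAAAAAAAAAAAAAAAAAAAAAAAAAAAAAAAAAAAAAAAAAAAAAAAAAAAAAAAAAAAAAAAAAAAAAAAAAAAAAAAAAAAAAAAAAAAAAAAAAAAAAAAAAAAAAAAAAAAAAAAAAAAAAAAAAAAAAAAAAAAAAAAAAAAAAAAAAAAAAAAAAAAAAAAAAAAAAAAAAAAAAAAAAAAAAAAAAAAAAAAAAAAAAAAAAAAAAAAAAAAAAAAAAAAAAAAAAAAAAAAAAAAAAAAAAAAAAAAAAAAAAAAAAAAAAAAAAAAAAAAAAAAAAAAAAAAAAAAAAAAAAAAAAAAAAAAAAAAAAAAAAAAAAAAAAAAAAAAAAAAAAAAAAAAAAAAAAAAAAAAAAAAAAAAAAAAAAAAAAAAAAAAAAAAAAAAAAAAAAAAAAAAAAAAAAAAAAAAAAAAAAAAAAAAAAAAAAAAAAAAAAAAAAAAAAAAAAAAAAAAAAAAAAAAAAAAAAAAAAAAAAAAAAAAAAAAAAAAAAAAAAAAAAAAAAAAAAAAAAAAAAAAAAAAAAAAAAAAAAAAAAAAAAAAAAAAAAAAAAAAAAAAAAAAAAAAAAAAAAAAAAAAAAAAAAAAAAAAAAAAAAAAAAAAAAAAAAAAAAAAAAAAAAAAAAAAAAAAAAAAAAAAAAAAAAAAAAAAAAAAAAAAAAAAAAAAAAAAAAAAAAAAAAAAAAAAAAAAAAAAAAAAAAAAAAAAAAAAAAAAAAAAAAAAAAAAAAAAAAAAAAAAAAAAAAAAAAAAAAAAAAAAAAAAAAAAAAAAAAAAAAAAAAAAAAAAAAAAAAAAAAAAAAAAAAAAAAAAAAAAAAAAAAAAAAAAAAAAAAAAAAAAAAAAAAAAAAAAAAAAAAAAAAAAAAAAAAAAAAAAAAAAAAAAAAAAAAAAAAAAAAAAAAAAAAAAAAAAAAAAAAAAAAAAAAAAAAAAAAAAAAAAAAAAAAAAAAAAAAAIAAABAAAAAAAAAAA/AAAPgAAAAAAAAAB/wAA/gAAAAAAAAAB/8AD/gAAAAAAAAAD//AH/AAAAAAAAAAD//AP+AAAAAAAAAAD//gf8AAAAAAAAAAB//4/4AAAAAAAAAAB////wAAAAAAAAAAD////gAAAAAAAAAAB////gAAAAAAAAAAAH///gAAAAAAAAAAAAH//gAAAAAAAAAAAAD//gAAAAAAAAAAAAAwDgAAAAAAAAAAAAAAAAAAAAAAAAAAAAAAAAAAAAAAAAAAAAAAAAAAAAAAAAAAAAAAAAAAAAAAAAAAAAAAAAAAAAAAAAAAAAAAAAAAAAAAAAAAAAAAAAAAAAAAAAAAAAAAAAAAAAAAAAAAAAAAAAAAAAAAAAAAAAAAAAAAAAAAAAAAAAAAAAAAAAAAAAAAAAAAAAAAAAAAAAAAAAAAAAAAAAAAAAAAAAAAAAAAAAAAAAAAAAAAAAAAAAAAAAAAAAAAAAAAAAAAAAAAAAAAAAAAAAAAAAAAAAAAAAAAAAAAAAAAAAAAAAAAAAAAAAAAAAAAAAAAAAAAAAA="/>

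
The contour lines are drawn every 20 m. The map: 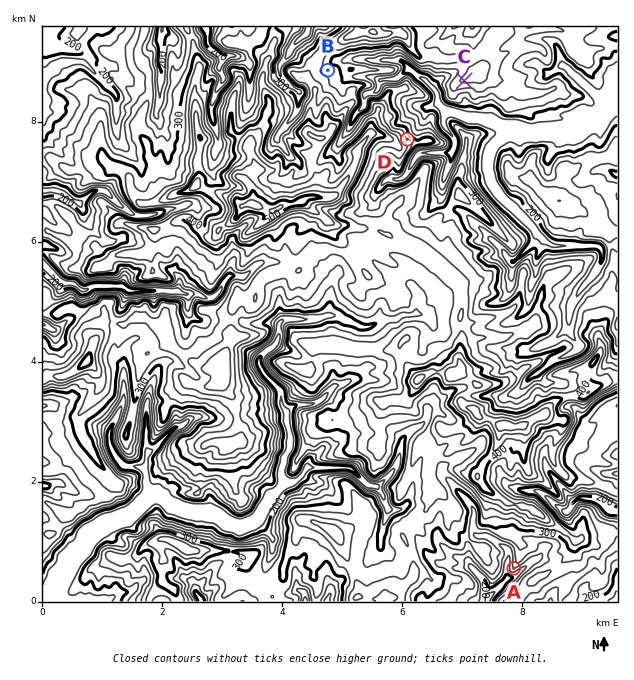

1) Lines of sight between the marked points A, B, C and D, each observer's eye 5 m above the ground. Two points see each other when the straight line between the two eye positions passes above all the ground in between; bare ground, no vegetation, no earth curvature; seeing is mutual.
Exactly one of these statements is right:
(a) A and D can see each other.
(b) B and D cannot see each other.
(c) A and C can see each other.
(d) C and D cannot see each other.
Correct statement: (b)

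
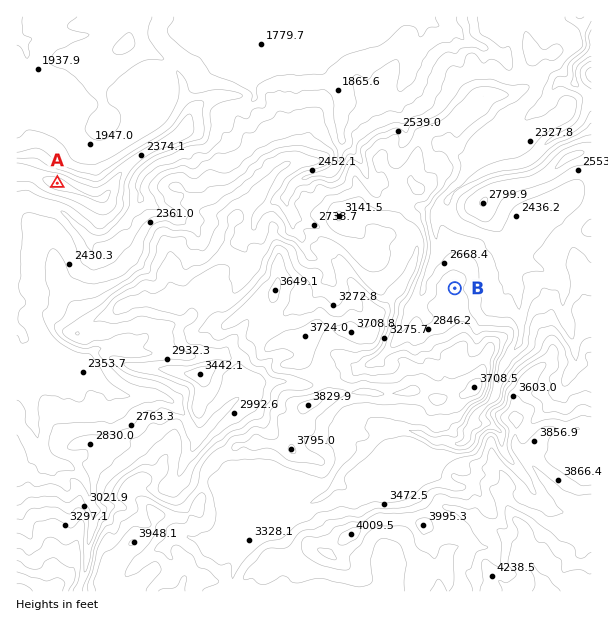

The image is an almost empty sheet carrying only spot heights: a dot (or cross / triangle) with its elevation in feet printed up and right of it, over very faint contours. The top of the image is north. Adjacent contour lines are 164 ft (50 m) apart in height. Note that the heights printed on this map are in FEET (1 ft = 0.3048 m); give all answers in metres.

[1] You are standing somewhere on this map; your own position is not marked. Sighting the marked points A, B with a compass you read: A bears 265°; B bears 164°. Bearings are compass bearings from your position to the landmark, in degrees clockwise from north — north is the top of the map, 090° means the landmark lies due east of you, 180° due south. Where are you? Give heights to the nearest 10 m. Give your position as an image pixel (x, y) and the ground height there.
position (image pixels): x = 416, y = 152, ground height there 860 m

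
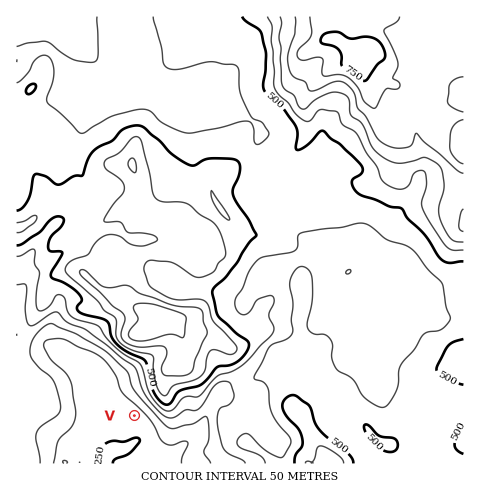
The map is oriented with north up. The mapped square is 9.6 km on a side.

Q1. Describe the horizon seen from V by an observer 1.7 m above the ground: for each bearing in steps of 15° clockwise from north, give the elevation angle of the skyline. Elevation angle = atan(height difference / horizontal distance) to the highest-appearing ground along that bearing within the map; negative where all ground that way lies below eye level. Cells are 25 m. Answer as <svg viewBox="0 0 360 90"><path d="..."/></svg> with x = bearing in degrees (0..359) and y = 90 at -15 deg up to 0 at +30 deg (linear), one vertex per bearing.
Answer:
<svg viewBox="0 0 360 90"><path d="M0 34l15 2 15-10 15-6 15 1 15 7 15 11 15 9 15 5 15 5 15 3 15-1 15 1 15 1 15 2 15-5 15 0 15-3 15-1 15 0 15 1 15-2 15-3 15-7"/></svg>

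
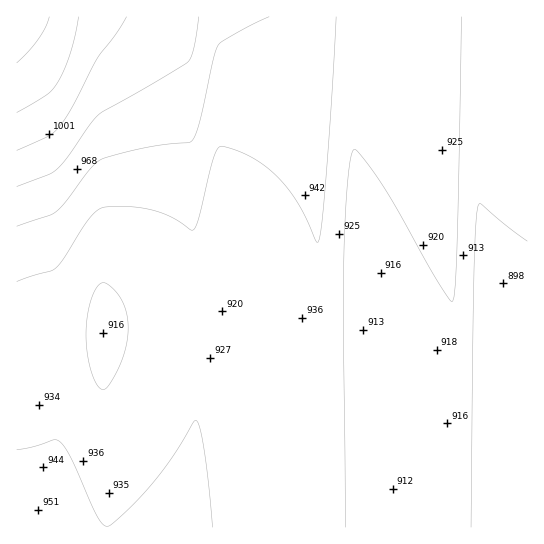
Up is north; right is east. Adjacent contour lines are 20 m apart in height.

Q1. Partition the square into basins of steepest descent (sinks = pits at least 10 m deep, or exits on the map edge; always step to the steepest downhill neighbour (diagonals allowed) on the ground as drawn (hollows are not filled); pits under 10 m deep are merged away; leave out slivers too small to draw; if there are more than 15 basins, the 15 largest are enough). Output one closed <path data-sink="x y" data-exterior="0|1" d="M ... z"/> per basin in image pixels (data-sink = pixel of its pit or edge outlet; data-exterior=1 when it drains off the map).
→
<path data-sink="486 527" data-exterior="1" d="M527 16l-219 1 4 50 5 155 4 306 207-1z"/><path data-sink="103 333" data-exterior="0" d="M94 16l-78 1 0 510 179 1 0-225-4-116-6-61-9-33-21-35-18-18-16-12-20-11z"/><path data-sink="222 311" data-exterior="0" d="M307 16l-212 1 6 0 20 11 16 12 18 18 21 35 9 33 4 39 4 88 4 275 123-1-3-305-5-155z"/>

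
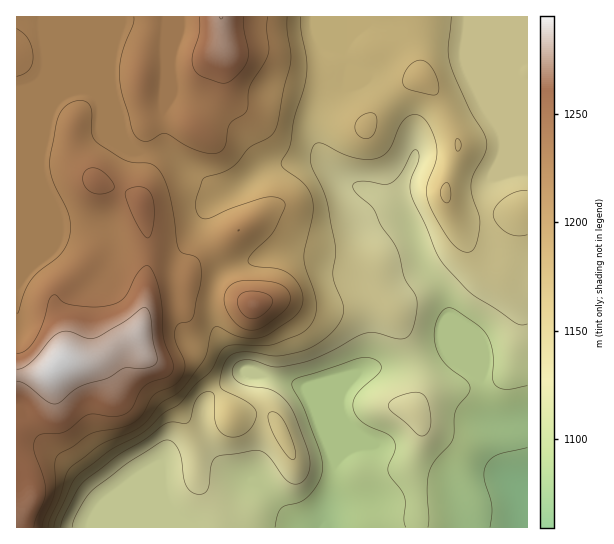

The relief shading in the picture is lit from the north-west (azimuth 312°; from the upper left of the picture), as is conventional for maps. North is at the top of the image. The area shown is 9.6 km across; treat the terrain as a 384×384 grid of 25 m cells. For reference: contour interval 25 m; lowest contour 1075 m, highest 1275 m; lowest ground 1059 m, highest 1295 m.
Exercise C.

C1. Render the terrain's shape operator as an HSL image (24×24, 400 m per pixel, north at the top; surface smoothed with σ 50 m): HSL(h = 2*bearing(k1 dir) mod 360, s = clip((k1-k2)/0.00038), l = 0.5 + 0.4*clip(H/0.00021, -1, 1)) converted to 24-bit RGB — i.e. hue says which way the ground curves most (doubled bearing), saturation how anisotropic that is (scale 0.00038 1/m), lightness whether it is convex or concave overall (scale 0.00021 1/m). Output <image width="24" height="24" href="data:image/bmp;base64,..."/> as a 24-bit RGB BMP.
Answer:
<image width="24" height="24" href="data:image/bmp;base64,Qk32BgAAAAAAADYAAAAoAAAAGAAAABgAAAABABgAAAAAAMAGAAATCwAAEwsAAAAAAAAAAAAA/72T8poAAyswQXN6f4B/gIB/gH+Ag3F2hnlpgJp4e4WXpouDfE9ibI9OTV15dZB6gZSJdXCRn5mCoaqDZVaImJV1dZ2BWliIy4x4/8zOAQ+WDUE1U4Jdf4B/fn2AlFiPmq11bKqFZnCDoFNywx9WiN81KmR4eZJqe4hoc2xpnqppmKRua1V/g7B9eWeVcVx/jsJ375Vx4QCPLX4+CmckOnxGb4GAb1SOyM6If3JXZ15JaDdd10lQ2frPBDeje32ie32feWOhubV4jI9aXnWBla9daUpTenBdtMNboxEmwUtgznu0mFErCkoCEl8ia0Ri1MtglihKipNCKDRlqfekrvS4NQl4ZIxtjIlidUx5129Qp7FWVpuRo3GSdluZd36VuE98xD2EuLiPsDax62iw39OTAF9EGIBSM9zD2lLar9fVEVDO1P/MgSOtYip7hGV1izIuZl47k9BnqMyfTomld2OIgmWRd3STdDdbw7JzspB7ZTC2wrTR7d7mmQr3ANVKBUxcadSusrTdSGvl0/TJXwFyfHWBZTalppbSjqDaoNPGtpWAfk96eFxuhnBde4FZODuatcqSpGFiR3+Fh7V63lpPtBlrxOWQBC8vAPI5J66jynYdqkgAUhAfdoJsQpCOX6mOpnyPq31ztX2DfWK3d1azsmm0mH2abj//3qbJqo3Eg3rKZHWfx1avy+Xz0dj6vkz/PN8KKyMIMx8AroQGYoopLncYOngoOWMpeH0vl7k8fq9mg0Jvg2l5o0anqol6GxY73aGOwJ2ieUm3ymvEcba6rfuQVBJW1FRH7QCzwQCYKvlnYtLSoZ/Da5O3UJCcSGp7a5VdbdhYNXCNgHKBfnGBjz2LtamEHzNRedwxu6NuT1KKd2e04pu27tSDPApijMlrVgB37rbc3OzOKp19SMeUeXvDc13CREayi7mwnsOMNExvgF1hdDBCZZpVpLRrKy+Tsc96YZRGbXpeSGdVwoZP+MeQOhCUzYdLAgCe2urx5dT32tH6XbvrOU6xh1SqY2OriLelsoegjUWpZCp1mIt1c6iAfKR8K4iNw6WQvG+OWXhYWWdzU7pJ8rprQh6Q0sCDAHeBOvhJy1hf5YSRzTuTYDVweWh9eY16gqJqZ3mGoiuRiz6NhbmKg6yie5GUbYN2Mn88sl5aq3uSWHKLmJpT37ZXLXeXzXONnzNfRn4KPVsOsJsYqD4xV2V/YY6ce4CapJ+NYkqAiR+Hlrt7d7yOd4mOiXR0f3+AdoCATYtapJ9pdU99pm5MxtqAQZGTQE2Y3Grf2pS2TJ+CZpZYgZxnaaagVnWMdoBoo4tsZix6jyuMs+CDZKKPhWaGlH1xf3+AfnyAjkxim4dDWT5hssZvqdeJXoKRM1lnOZ6R4aTe55TklmSpk7uATKSiXE2BhW6Ak25iUhxqxDQ9sPaTQ1+efGKeoo6af3+AflWEm1F+upaEPKzOlePOy7+keE2Qc1B/N4s1Incmwlxkt5bGxdLGVDyqZ0aBhF5mk2RoIQ2WserXz+uqMUx8XXaelZmqf3+AY0aOc6GzvNrPcqrOUqmn0HJbhD53gjU/rpI0L4ErKIQijLo5xqU9chlIby8og4MuUKo6Dll/tdVa/7B7O2VcRnpbeo1Of3+ATFqMer9mYsVOgzE5eFQ4r40yexdDrlY+jt+VU2WubYFKZcQtimU6hSV7tVmZq8KYW8t+FD5aKGUt+tmfe4O5N2mUf3+Af4B/SFqD0MiGXYg8gWtzrE+KnWKvazvRw+fhw4CdkD+PjqypfseBOyZyU0ajiZq9zsS+tIB/GhRKNZeDu/Seh3q2bzaTf3+Af4B/VnyHnMN5ski6dWWCvYdFSrGSR7G6uYZdtjtKbbebeaC0w4d3JDR1WIyYZqGMr4iD11yKSyWCM9lwj+d6djR3gml/f3+AdYRsfoB/bIlbjGlhWkGF0sWKPLi5akKDrGpAtKJfjctBQWJKw6BuNUeSX36PaIpwcYNks1yZrmnMj+auVrqQcjZ/f3+AgH9/fZiNbXiEgH9/gH9/PkeHxNGVlDzARSmRy4+Zs5+GzMmZPGqejcN1ME6eYmSQf3WEgXxwX4mEgrCixdaYYy10fGmCgIB/fYV7lYOCcGmDgH9/gIB/Um6Fn7ZpvERnJVODwXuZ18eeoM2eY0O4n8uWMiKGeGKDc3OHg4aRcoWMd5tey6pTQjZ2fHyAgIB/f4B/jYBsdXSBgIB/gIB/dX2BVIpRuIxVP018hkBg9faVj65SgFF3uMhdIhtafXuAfoB/f4NvgHlvj4lvuLB1SVaLcXSCgIB/gIB/"/>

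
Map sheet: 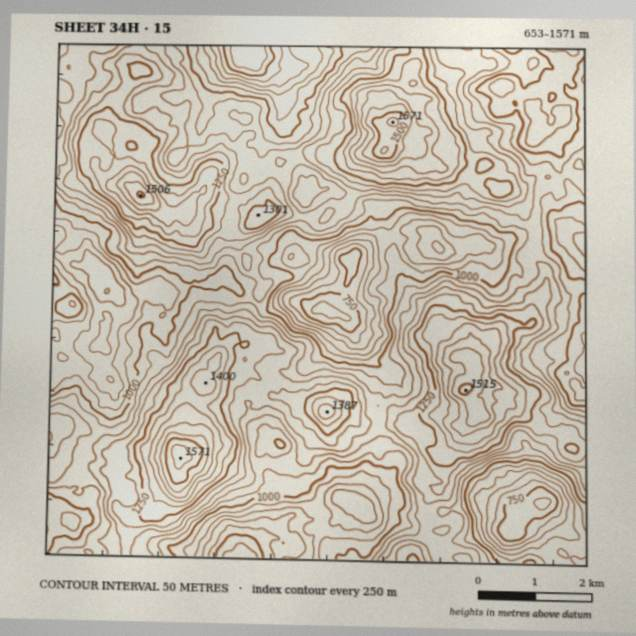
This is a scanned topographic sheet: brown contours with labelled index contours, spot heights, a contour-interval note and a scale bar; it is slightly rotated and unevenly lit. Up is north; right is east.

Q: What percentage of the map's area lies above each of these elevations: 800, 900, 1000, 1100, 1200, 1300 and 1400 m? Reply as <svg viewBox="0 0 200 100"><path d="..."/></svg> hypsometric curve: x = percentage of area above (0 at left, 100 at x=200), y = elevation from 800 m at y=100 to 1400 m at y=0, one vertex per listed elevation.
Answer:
<svg viewBox="0 0 200 100"><path d="M192 100l-17-17-35-16-45-17-41-17-29-16-16-17"/></svg>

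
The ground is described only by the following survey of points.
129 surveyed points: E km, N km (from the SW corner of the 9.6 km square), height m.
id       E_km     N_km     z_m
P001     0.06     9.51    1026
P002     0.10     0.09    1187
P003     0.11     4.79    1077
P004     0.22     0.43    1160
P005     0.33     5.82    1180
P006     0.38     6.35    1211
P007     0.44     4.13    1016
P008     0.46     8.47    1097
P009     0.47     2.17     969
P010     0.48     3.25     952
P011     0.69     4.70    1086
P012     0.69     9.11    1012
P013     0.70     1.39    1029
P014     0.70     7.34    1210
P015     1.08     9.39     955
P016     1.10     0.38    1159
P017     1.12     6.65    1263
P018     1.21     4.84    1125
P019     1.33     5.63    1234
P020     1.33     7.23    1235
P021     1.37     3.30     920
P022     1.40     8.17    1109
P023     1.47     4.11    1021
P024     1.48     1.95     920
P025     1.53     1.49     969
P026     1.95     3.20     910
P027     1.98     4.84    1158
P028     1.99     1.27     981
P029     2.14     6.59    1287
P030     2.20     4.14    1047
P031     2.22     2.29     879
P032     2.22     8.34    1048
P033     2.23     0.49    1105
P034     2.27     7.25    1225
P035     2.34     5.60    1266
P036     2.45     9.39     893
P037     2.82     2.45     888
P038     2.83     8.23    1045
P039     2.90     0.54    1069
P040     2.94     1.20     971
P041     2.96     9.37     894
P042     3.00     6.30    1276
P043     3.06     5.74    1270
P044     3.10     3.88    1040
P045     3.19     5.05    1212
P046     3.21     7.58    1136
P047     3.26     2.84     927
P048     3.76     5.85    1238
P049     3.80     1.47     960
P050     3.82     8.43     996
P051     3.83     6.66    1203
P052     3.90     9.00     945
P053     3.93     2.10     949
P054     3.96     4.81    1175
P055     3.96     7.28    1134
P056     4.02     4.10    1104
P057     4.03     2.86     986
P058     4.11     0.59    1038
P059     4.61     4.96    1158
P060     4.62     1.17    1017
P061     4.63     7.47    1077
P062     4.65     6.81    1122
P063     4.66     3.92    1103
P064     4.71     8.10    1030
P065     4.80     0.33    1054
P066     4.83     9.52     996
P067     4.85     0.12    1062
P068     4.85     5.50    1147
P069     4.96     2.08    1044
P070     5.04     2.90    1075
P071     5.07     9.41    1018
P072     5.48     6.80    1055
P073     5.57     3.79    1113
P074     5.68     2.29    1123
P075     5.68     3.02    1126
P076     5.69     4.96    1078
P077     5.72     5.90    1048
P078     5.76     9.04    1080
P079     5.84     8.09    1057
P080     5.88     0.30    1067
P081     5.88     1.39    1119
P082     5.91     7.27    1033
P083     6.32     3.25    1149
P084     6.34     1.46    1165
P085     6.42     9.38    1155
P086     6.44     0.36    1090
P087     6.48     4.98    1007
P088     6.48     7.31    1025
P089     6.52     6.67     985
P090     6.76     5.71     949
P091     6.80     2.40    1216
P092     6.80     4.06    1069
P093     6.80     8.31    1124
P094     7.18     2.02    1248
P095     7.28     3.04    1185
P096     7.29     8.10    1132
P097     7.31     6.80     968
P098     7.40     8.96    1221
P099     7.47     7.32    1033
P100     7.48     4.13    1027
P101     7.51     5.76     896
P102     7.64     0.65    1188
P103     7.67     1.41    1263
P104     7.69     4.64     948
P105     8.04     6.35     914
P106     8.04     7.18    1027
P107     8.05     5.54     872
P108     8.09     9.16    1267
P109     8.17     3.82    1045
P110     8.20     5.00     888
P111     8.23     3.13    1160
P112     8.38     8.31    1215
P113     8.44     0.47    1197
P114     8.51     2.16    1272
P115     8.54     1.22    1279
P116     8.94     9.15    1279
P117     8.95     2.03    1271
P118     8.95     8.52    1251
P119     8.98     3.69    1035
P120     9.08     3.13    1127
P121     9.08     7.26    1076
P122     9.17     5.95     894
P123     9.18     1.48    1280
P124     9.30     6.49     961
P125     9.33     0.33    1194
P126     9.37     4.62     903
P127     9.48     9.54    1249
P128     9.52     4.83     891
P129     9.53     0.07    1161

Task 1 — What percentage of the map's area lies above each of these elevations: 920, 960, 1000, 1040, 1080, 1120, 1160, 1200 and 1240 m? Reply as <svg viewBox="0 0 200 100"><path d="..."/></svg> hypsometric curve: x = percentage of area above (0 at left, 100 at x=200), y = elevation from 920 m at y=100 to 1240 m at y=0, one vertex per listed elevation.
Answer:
<svg viewBox="0 0 200 100"><path d="M182 100l-16-12-18-13-21-13-25-12-24-12-21-13-19-13-16-12"/></svg>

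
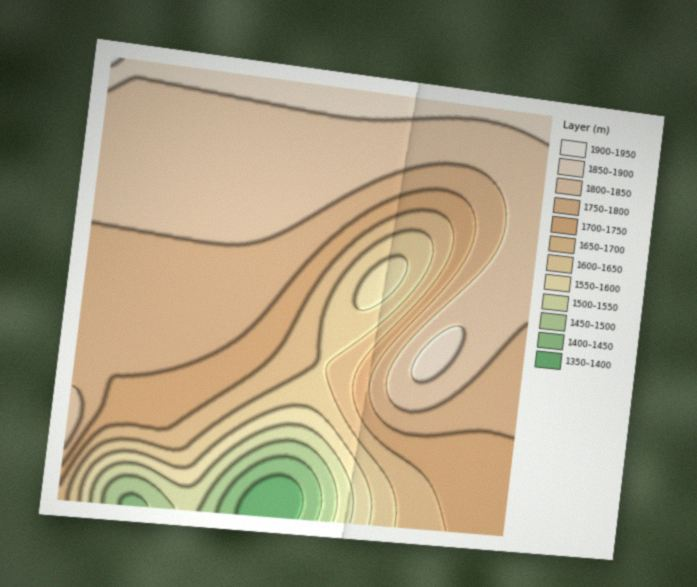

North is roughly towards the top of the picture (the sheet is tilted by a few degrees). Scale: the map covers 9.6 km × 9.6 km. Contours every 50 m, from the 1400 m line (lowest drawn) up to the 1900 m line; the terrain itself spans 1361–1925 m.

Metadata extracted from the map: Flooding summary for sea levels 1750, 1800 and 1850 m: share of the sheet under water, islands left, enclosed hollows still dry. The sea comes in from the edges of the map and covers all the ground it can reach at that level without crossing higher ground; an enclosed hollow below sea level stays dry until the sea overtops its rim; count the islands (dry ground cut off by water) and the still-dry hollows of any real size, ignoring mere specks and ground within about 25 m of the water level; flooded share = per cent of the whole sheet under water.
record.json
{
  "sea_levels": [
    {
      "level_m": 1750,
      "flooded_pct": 42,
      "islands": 0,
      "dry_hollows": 0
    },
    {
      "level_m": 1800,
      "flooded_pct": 64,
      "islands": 0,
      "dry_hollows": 0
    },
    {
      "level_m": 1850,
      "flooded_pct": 94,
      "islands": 0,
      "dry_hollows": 0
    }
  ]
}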